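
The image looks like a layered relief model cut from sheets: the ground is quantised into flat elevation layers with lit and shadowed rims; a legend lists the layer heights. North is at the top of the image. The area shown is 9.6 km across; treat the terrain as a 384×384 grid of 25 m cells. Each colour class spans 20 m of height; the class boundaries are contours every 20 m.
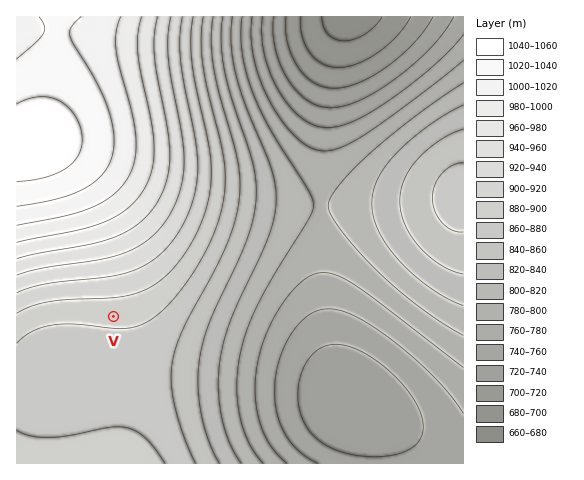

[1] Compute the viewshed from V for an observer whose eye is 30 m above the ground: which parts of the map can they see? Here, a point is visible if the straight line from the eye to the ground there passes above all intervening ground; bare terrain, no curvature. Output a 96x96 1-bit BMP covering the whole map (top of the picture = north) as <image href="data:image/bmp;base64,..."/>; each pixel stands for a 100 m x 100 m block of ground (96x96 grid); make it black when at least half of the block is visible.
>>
<image width="96" height="96" href="data:image/bmp;base64,Qk2+BAAAAAAAAD4AAAAoAAAAYAAAAGAAAAABAAEAAAAAAIAEAAATCwAAEwsAAAIAAAAAAAAA////AAAAAAD////////////////////////////////////////////////////////////////////////////////////////////////////////4A//////////////AAP////////////8AAD////////////wAAB////////////AAAA///////////+AAAA///////////8AAAAf//////////4AAAAf//////////4AAAAf//////////wAAAAP//////////wAAAAP//////////gAAAAP//////////gAAAAP//////////gAAAAP//////////AAAAAP//////////AAAAAf//////////AAAAAf//////////AAAAAf/////////+AAAAAf/////////+AAAAAf/////////+AAAAA//////////+AAAAA//////////+AAAAA//////////8AAAAA//////////8AAAAA//////////8AAAAB//////////8AAAAB//////////8AAAAB//////////8AAAAB//////////8AAAAB//////////8AAAAD//////////8AAAAD//////////4AAAAD//////////4AAAAD//////////4AAAAD//////////4AAAAD//////////4AAAAD//////////wAAAAD//////////wAAAAB//////////wAAAAB//////////gAAAAB//////////gAAAAB//////////AAAAAB//////////AAAAAA/////////+AAAAAA/////////+AAAAAAf////////8AAAAAAf////////4AAAAAAf////////wAAAAAAP////////gAAAAAAP////////AAAAAAAH///9///8AAAAAAAH///8f//wAAAAAAAD///8B//AAAAAAAAB///8AAAAAAAAAAAB///8AAAAAAAAAAAA///8AAAAAAAAAAAAf//8AAAAAAAAAAAAP//8AAAAAAAAAAAAP//8AAAAAAAAAAAAH//8AAAAAAAAAAAAD//8AAAAAAAAAAAAB//8AAAAAAAAAAAAA//8AAAAAAAAAAAAAf/8AAAAAAAAAAAAAP/8AAAAAAAAAAAAAH/8AAAAAAAAAAAAAD/8AAAAAAAAAAAAAB/8AAAAAAAAAAAAAA/8AAAAAAAAAAAAAAf8AAAAAAAAAAAAAAP8AAAAAAAAAAAAAAD8AAAAAAAAAAAAAAB8AAAAAAAAAAAAAAA8AAAAAAAAAAAAAAAcAAAAAAAAAAAAAAAMAAAAAAAAAAAAAAAEAAAAAAAAAAAAAAAAAAAAAAAAAAAAAAAAAAAAAAAAAAAAAAAAAAAAAAAAAAAAAAAAAAAAAAAAAAAAAAAAAAAAAAAAAAAAAAAAAAAAAAAAAAAAAAAAAAAAAAAAAAAAAAAAAAAAAAAAAAAAAAAAAAAAAAAAAAAAAAAAAAAAAAAAAAAAAAAAAAAAAAAAAAAAAAAAAAAAAAAAAAAAAAAA="/>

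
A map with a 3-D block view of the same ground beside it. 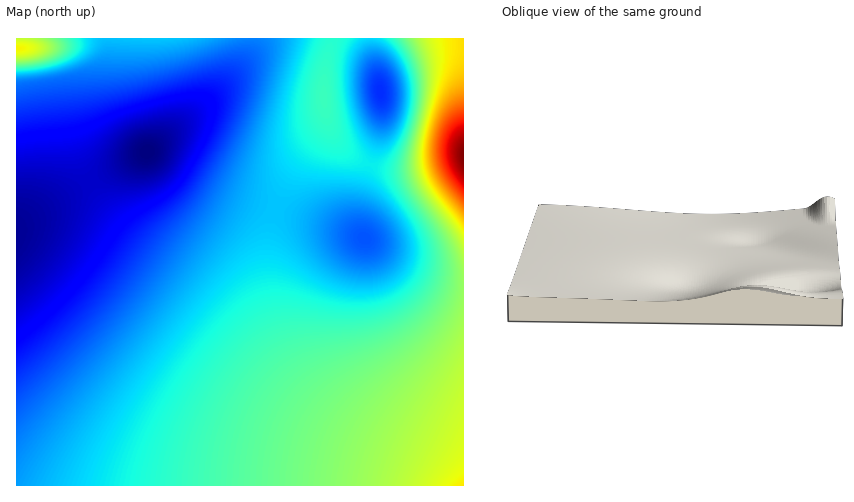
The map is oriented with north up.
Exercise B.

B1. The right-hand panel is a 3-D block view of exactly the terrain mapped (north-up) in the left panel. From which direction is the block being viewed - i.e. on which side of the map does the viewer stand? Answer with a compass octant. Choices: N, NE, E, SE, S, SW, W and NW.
E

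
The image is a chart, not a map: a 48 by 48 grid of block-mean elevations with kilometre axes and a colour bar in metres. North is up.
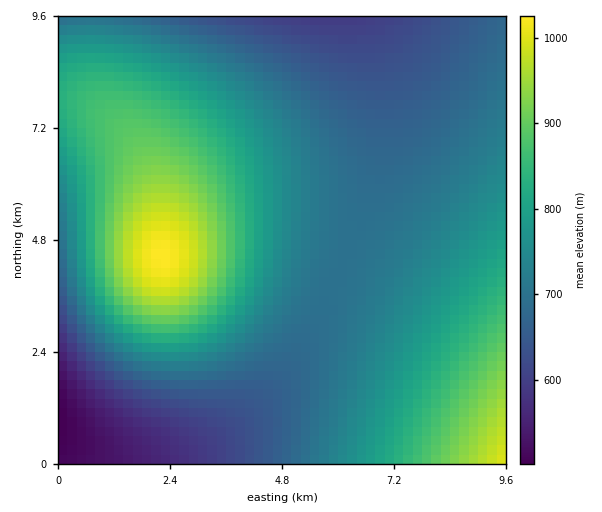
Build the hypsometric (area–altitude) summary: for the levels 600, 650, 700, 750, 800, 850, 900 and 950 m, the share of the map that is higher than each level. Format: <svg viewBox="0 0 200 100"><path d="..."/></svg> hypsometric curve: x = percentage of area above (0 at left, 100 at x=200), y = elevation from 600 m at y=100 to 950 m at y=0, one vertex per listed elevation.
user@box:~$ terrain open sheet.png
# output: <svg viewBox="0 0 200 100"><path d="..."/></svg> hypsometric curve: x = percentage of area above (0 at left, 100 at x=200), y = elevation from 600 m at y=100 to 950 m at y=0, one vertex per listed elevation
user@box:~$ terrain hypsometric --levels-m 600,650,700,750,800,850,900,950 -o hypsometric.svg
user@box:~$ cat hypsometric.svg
<svg viewBox="0 0 200 100"><path d="M188 100l-19-14-43-15-40-14-25-14-21-14-19-15-11-14"/></svg>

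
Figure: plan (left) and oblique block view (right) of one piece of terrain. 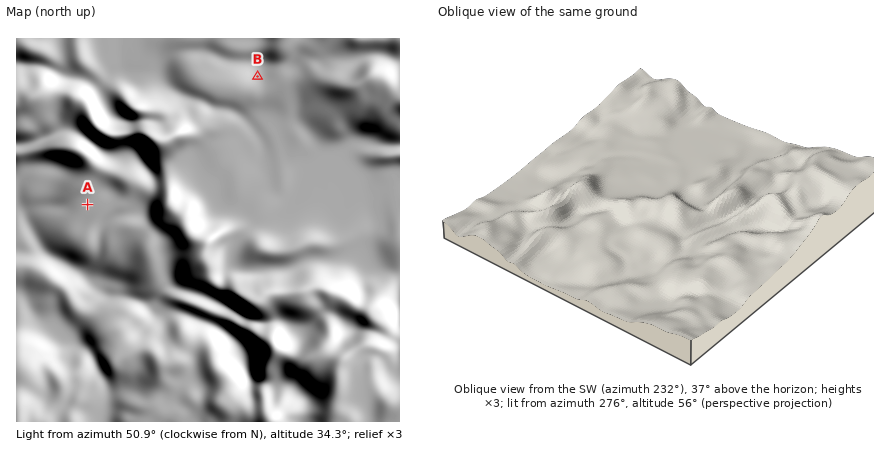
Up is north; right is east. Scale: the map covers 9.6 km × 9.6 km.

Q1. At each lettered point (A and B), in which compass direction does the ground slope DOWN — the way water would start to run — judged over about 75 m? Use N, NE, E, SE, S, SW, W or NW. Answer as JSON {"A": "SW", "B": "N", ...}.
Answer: {"A": "NW", "B": "N"}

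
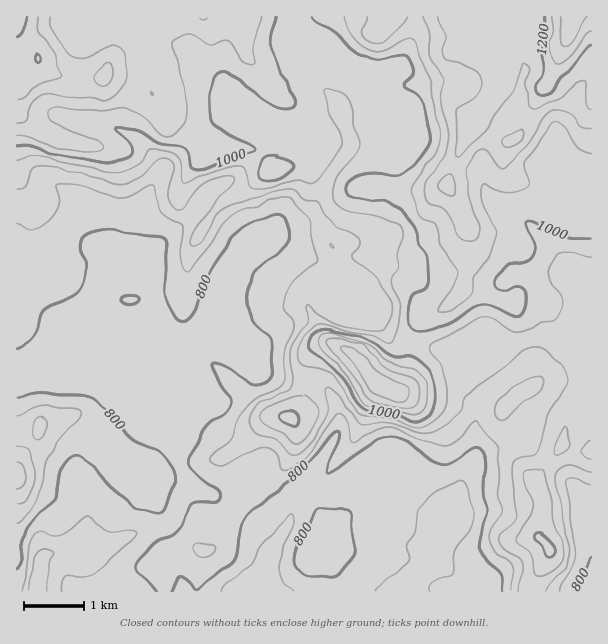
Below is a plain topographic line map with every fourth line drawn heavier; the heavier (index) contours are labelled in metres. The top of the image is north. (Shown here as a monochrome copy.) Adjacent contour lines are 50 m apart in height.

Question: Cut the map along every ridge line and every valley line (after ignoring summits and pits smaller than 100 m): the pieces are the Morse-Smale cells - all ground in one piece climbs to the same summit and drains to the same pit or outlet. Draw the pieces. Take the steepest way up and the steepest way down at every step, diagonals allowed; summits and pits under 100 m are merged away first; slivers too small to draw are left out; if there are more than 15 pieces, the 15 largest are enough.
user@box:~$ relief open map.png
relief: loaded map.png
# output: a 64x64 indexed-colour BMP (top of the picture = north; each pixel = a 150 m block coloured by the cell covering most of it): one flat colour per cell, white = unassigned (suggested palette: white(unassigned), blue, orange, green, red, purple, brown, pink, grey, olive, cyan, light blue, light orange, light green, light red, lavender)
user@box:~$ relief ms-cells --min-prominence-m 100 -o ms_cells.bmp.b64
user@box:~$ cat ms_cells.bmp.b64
<image width="64" height="64" href="data:image/bmp;base64,Qk12CAAAAAAAAHYAAAAoAAAAQAAAAEAAAAABAAQAAAAAAAAIAAATCwAAEwsAABAAAAAAAAAA////ALR3HwAOf/8ALKAsACgn1gC9Z5QAS1aMAMJ34wB/f38AIr28AM++FwDox64AeLv/AIrfmACWmP8A1bDFAEQREREREREREREREREREREREREREREREREREREVVVVVREERERERERERERERERERERERERERERERERERERFVVVVEQREREREREREREREREREREREREREREREREREREVVVVURBERERERERERERERERERERERERERERERERERERFVVVREREREEREREREREREREREREREREREREREREREREVVVVEREREREERERERERERERERERERERERERERERERERVVVUREREREREERERERERERERERERERERERERERERERVVVVRERERERERERBERERERERERERERERERERERERERFVVVVEREREREREREQRERERERERERERERERETMRERERERVVVURERERERERERBERERERERERERERERETMzERERERFVVVREREREREREREERERERERERERERERETMzMRERERFVVVVERERERERERERBERERERERMzMRERETMzMxEREREVVVVUREREREREREREEREREREREzMzERERMzMzMRERERVVVVREREREREREREERERERERERMzMxERMzMzMxERERFVVVVEREREREREREQRERERERERETMzMzMzMzMzMRERERVVVURERERERERERBERERERERERMzMzMzMzMzMxEREREVVVREREREREREREERERERERERETMzMzMzMzMzERERERERFEREREREREREQREREREREREREzMzMzMzMzMREREREREUREREREREREQRERERERERERETMzMzMzMzMxERERERERREREREREREERERERERERERERMzMzMzMzMzERERERERFEREREREREEREREREREREREREzMzMzMzMzMREREREREUREREREREEREREREREREREREzMzMzMzMzMzERERERERREREREREEREREREREREREREzMzMzMzMzMzMxEREREREREUREREERERERERERERETMzMzMzMzMzMzMzMREREREREREURBERERERERERETMzMzMzMzMzMzMzMzMxEREREREREREREREREREREREzMzMzMzMzMzMzMzMzMzERERERERERERERERERERERMzMzMzMzMzMzMzMzMzMxERERERERERERERERERERETMzMzMzMzMzMzMzMxERERERERERERERERERERERERERMzMzMzMzMzMzMzERERERERERERERERERERERERERERMzMzMzMzMzMzMzEREREREREREREREREREREREREREREzMzMzMzMzMzMzERERERERERERERERERERERERERERERMzMzMzMzMzMzERERERERERERERERERERERERERERERETMzMzMzMzMzEREREREREREREREREREREREREREREREREzMzMzMzMzERERERERERERERERERIhERERERERERERESMzMzMzMzEREREREREREREREREREiERERESEREREREREjMzMzMzERERERERERERERERERESIiIRERIhERERERESIzMzMzERERERERERERERERERERIiIiIhEiIhERERERIiMzMxEREREREREREREREREREREiIiIiIiIiIhERERESIjMRERERERERERERERERERERESIiIiIiIiIiIRERERIiIRERERERERERERERERERERERIiIiIiIiIiIiERERIiIiEREREREREREREREREREREREiIiIiIiIiIiIhERIiIiIiERERERERERERERERERERESIiIiIiIiIiIiIRIiIiIiIhERERERERERERERERERERIiIiIiIiIiIiIiIiIiIiIiIREREREREREREREREREREiIiIiIiIiIiIiIiIiIiIiIhERERERERERERERERERESIiIiIiIiIiIiIiIiIiIiIiERERERERERERERERERERIiIiIiIiIiIiIiIiIiIiIiIhEREREREREREREREREREiIiIiIiIiIiIiIiIiIiIiIiIRERERERERERERERERESIiIiIiIiIiIiIiIiIiIiIiIhERERERERERERERERERIiIiIiIiIiIiIiIiIiIiIiIiIREREREREREREREREREiIiIiIiIiIiIiIiIiIiIiIiIhERERERERERERERERESIiIiIiIiIiIiIiIiIiIiIiIiERERERERERERERERERIiIiIiIiIiIiIiIiIiIiIiIiEREREREREREREREREREiIiIiIiIiIiIiIiIiIiIiIiIRERERERERERERERERESIiIiIiIiIiIiIiIiIiIiIiIhERERERERERERERERERIiIiIiIiIiIiIiIiIiIiIiIhEREREREREREREREREREiIiIiIiIiIiIiIiIiIiIiIhERERERERERERERERERESIiIiIiIiIiIiIiIiIiIiIhERERERERERERERERERERIiIiIiIiIiIiIiIiIiIiIhEREREREREREREREREREREiIiIiIiIiIiIiIiIiIiIiERERERERERERERERERERESIiIiIiIiIiIiIiIiIiIiERERERERERERERERERERERIiIiIiIiIiIiIiIiIiIiIREREREREREREREREREREREiIiIiIiIiIiIiIiIiIiIRERERERERERERERERERERESIiIiIiIiIiIiIiIiIiIiERERERERERERERERERERER"/>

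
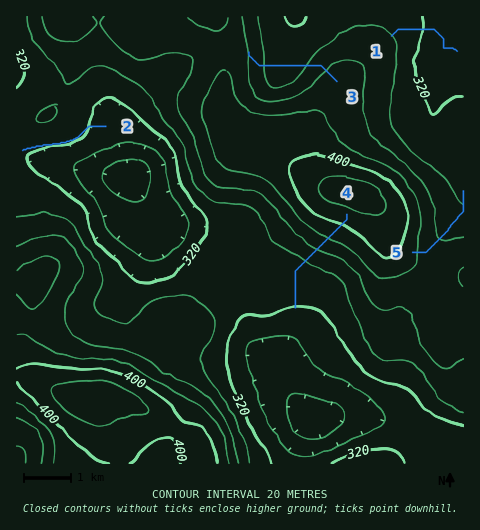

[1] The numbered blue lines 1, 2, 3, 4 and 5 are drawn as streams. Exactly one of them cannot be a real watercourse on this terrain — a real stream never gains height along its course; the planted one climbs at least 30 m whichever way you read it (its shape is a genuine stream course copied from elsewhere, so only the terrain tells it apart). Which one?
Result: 3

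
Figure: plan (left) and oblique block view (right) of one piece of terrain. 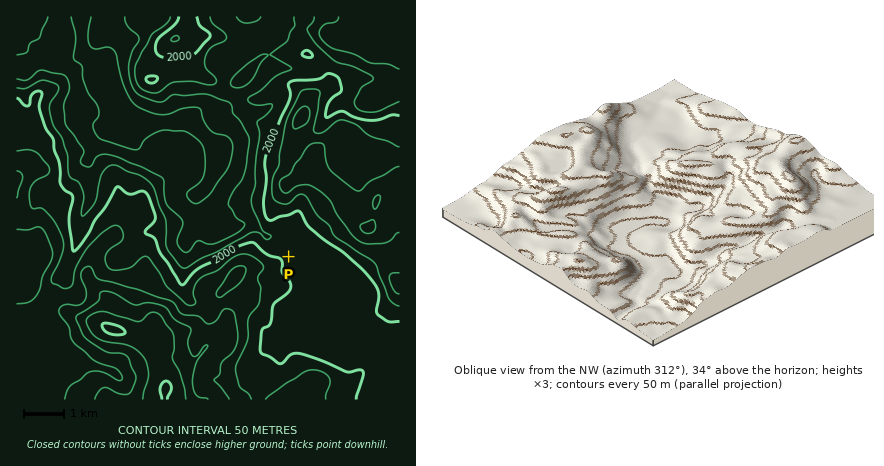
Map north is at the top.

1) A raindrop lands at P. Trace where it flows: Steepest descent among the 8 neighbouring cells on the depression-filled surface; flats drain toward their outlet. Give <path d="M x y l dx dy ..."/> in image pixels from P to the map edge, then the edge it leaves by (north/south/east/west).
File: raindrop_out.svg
<path d="M288 256l8-8-14-12-10 0-4 0-2-2-4 0-8-10-12 0-18 8-8 0-14-14-4-8 0-16 10-10 2-4 0-36-12-12-4-8-6-8-8 0-6 4-12 0-10 4-8 0-12-6 0-4-16-26 0-8-26-26-6-2 0-4-2-8-2-24"/>
exit: north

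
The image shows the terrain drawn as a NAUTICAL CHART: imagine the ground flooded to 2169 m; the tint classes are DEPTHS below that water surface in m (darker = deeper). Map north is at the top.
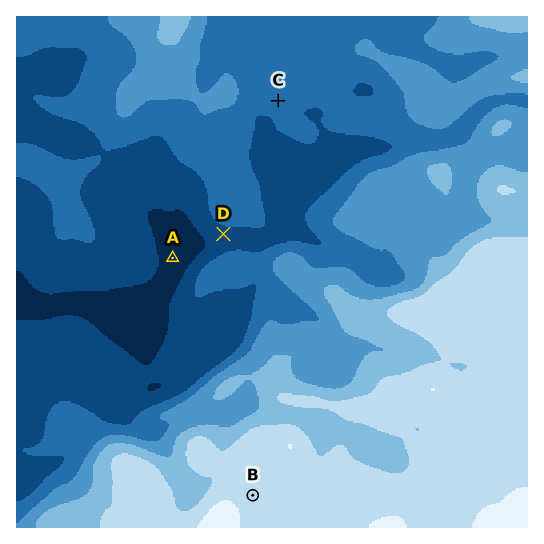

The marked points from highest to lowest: B C D A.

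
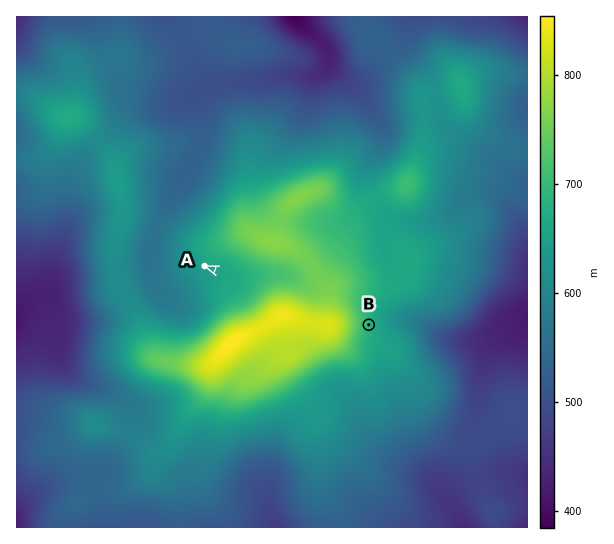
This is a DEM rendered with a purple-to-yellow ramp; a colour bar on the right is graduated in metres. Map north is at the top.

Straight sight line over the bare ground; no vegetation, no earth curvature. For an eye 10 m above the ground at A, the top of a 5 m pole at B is out of sight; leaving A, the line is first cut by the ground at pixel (228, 275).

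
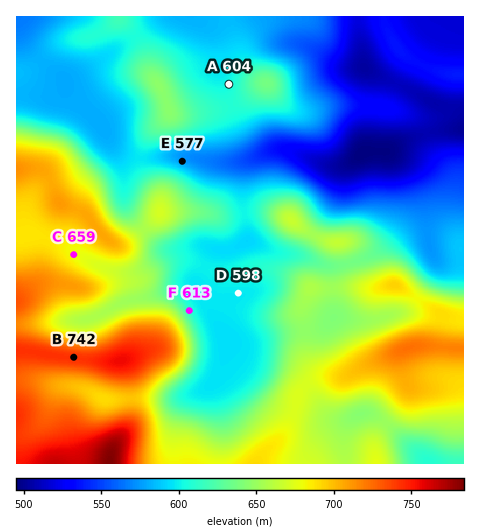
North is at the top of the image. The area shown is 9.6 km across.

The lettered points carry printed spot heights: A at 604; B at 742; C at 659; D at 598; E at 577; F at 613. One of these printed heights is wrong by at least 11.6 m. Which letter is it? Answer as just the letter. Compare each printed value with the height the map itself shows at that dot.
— C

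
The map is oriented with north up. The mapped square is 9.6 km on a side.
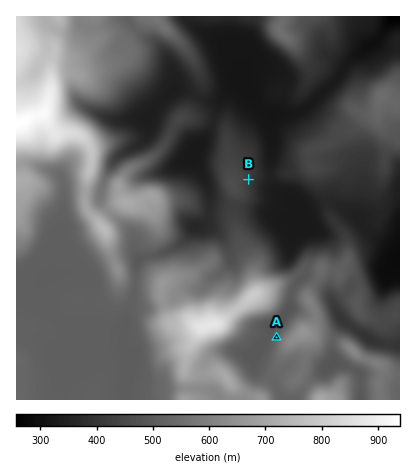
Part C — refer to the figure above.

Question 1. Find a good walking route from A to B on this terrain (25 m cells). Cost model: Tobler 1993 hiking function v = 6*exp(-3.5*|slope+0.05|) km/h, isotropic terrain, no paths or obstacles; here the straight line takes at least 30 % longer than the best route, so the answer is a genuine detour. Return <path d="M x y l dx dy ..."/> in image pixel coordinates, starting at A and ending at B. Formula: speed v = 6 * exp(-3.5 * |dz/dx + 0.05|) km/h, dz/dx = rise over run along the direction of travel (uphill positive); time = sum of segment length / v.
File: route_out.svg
<path d="M276 338l14-26 0-32-2-2-14-8-2 0-2-4 0-6-6-12-10-10-10-18 0-14 4-8 0-18"/>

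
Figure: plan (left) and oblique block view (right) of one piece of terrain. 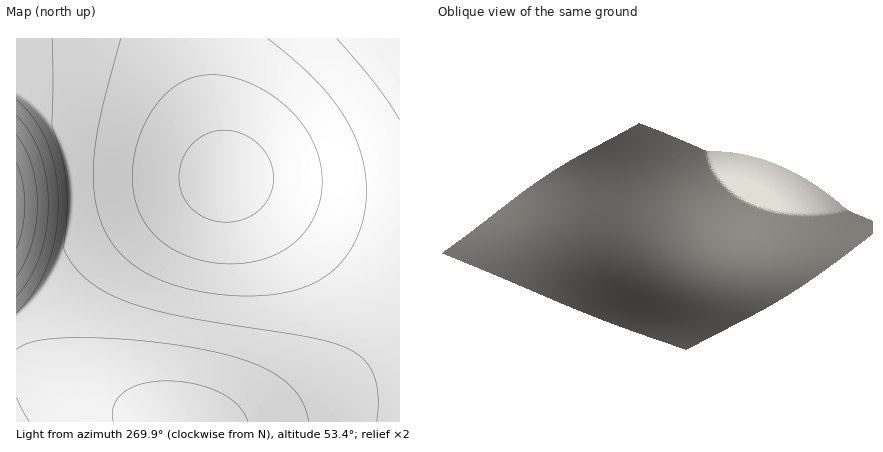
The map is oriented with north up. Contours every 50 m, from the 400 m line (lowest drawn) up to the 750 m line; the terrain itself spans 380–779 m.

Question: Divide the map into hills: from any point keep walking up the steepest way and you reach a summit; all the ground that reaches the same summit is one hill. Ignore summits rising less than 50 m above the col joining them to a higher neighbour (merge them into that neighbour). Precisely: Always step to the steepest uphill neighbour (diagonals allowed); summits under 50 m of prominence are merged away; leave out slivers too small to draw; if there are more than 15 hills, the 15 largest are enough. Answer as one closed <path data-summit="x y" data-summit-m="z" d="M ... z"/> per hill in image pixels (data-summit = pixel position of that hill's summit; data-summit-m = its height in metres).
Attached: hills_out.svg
<path data-summit="182 422" data-summit-m="674" d="M230 178l-10 2-42 21-70 41-42 30-42 42-8 4 0 104 384 0 0-212-26-1-38-6z"/><path data-summit="16 206" data-summit-m="779" d="M194 38l-178 0 0 280 8-4 42-42 36-26 62-38 62-30-24-88z"/><path data-summit="400 38" data-summit-m="590" d="M400 38l-204 0 0 20 6 32 24 88 110 25 38 6 26 1z"/>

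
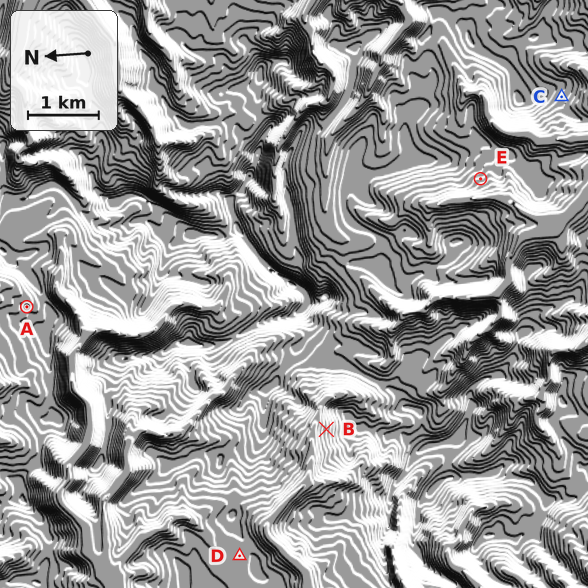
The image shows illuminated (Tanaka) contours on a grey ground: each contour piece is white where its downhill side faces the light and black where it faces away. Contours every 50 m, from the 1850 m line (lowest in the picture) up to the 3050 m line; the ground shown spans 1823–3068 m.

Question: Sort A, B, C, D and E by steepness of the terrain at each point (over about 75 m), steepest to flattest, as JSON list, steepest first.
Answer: ["B", "E", "C", "A", "D"]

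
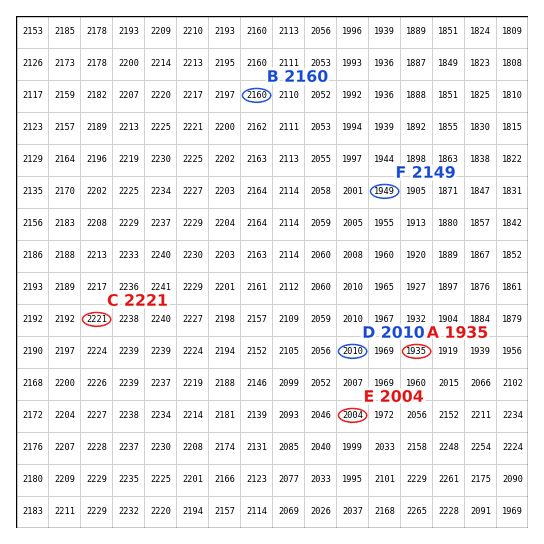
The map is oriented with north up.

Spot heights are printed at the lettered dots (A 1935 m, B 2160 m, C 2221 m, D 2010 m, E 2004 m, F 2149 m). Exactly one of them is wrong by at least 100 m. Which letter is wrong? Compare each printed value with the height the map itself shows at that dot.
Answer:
F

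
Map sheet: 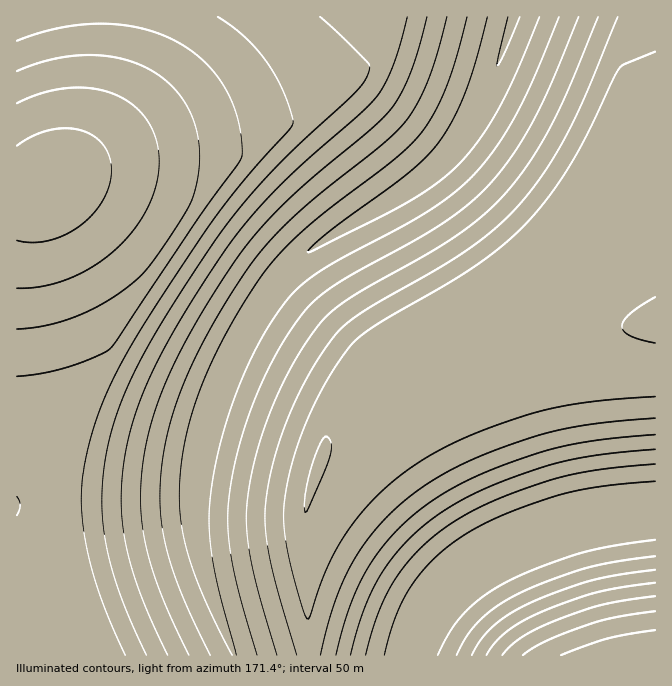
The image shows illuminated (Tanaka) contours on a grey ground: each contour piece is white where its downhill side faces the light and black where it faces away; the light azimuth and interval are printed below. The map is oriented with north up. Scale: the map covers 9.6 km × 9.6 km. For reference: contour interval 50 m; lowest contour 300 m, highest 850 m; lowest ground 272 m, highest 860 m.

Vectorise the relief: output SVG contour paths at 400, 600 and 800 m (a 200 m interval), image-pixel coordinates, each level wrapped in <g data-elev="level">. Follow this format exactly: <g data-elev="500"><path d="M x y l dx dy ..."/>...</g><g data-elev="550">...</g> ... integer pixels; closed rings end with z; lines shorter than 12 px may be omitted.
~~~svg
<g data-elev="400"><path d="M17 71l33-11 34-5 31 2 29 9 12 7 11 9 10 10 8 11 6 12 5 13 4 29-3 25-7 22-31 50-21 24-28 21-30 16-32 10-31 4"/></g><g data-elev="600"><path d="M297 655l-25-88-6-29-1-23 3-28 7-32 11-33 15-32 23-40 12-17 9-8 25-18 68-39 31-20 30-23 24-25 24-32 22-38 18-38 31-75"/><path d="M502 655l9-10 13-9 36-17 42-14 53-9"/><path d="M655 418l-66 7-52 11-37 12-30 12-26 14-24 15-19 14-17 17-16 18-13 20-11 20-9 22-15 55"/><path d="M407 17l-13 46-15 30-17 19-78 70-26 26-21 25-29 42-32 52-21 40-15 35-10 31-6 30-3 32 1 29 5 28 10 32 13 33 18 38"/></g><g data-elev="800"><path d="M438 655l13-25 13-16 18-17 23-14 34-15 41-15 32-7 43-6"/><path d="M655 481l-56 6-40 8-56 20-39 20-30 23-12 14-11 15-15 30-12 38"/><path d="M487 17l-11 45-11 31-12 27-15 23-13 15-15 14-79 58-16 13-7 9 6-2 93-47 29-20 22-18 22-27 19-30 18-36 22-55"/></g>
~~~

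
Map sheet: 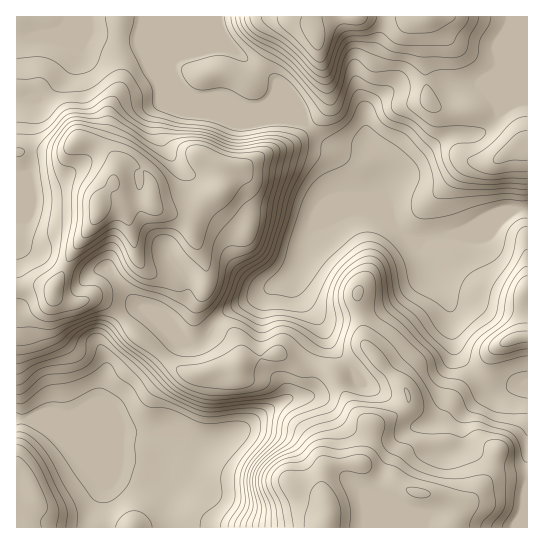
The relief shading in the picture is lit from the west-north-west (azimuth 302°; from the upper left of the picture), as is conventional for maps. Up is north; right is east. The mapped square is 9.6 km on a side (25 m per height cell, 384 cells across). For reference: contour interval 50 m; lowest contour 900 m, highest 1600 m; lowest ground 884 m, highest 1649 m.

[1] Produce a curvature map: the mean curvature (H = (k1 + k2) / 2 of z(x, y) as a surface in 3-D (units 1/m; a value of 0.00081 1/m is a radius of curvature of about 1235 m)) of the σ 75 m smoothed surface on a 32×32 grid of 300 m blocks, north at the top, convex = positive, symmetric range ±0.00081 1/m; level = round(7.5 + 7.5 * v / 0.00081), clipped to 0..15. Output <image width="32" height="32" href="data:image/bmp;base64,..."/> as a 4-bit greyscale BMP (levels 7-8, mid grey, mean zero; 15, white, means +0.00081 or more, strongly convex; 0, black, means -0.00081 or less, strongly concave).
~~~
<image width="32" height="32" href="data:image/bmp;base64,Qk12AgAAAAAAAHYAAAAoAAAAIAAAACAAAAABAAQAAAAAAAACAAATCwAAEwsAABAAAAAAAAAAAAAAABEREQAiIiIAMzMzAERERABVVVUAZmZmAHd3dwCIiIgAmZmZAKqqqgC7u7sAzMzMAN3d3QDu7u4A////AIiWaK2HiGm4iax1d3eKhjV8t1ZodnhQFZmNhXdoiKyzjXRmZ3d3Yn/7m0V53smrk7xVd3h3d3Sf+5pqi4VFipT4Rnd4iIdkOMfMr6ZkRVni1Ud3eId2VBE1qVVzeame9ER3d3dkNDEBrZd7+TNmmFeUZ3dXcjiEIDVTnqfJaVRWxVZVVmfO7+1RJJEG+WtkZbRnZXNc/7vHWpuRbbZHZ1WXarIkznacudqqVvh8Y3tju6Ygj/VDSKjqkY+4uFOP/oemAN5VZk2k60FsipUzVZxb3uqkQ3xDMmNEi3d3VVJnaff9UTiu1ANUVv+0NWeFjor1Jhr7aucRVlXf9jVnh19DjBA/lEumh0VUffhWeHY7ZE/BPyCOZ/1EdUi2V4h2TGdo920TvGbsUmdmZGZVdl9khO6ZzZl1rHNXdmaJh1Q2c3b8lthYuXpzR3d2epZUFHOVm7TIVpq9hTV3d2aJmXljtDmp5Eet63dneIdTfd/btO563lLv++/6Z4d2VY6aypWf+6hczHAGqlVVVUhkI5tiTniEMwADQiRbk1t7uZdZZFYbhRR3dmZ0TqA7vqmndZl1R9lXaFbIQI5ihFtlZ3eKdVanV43chQTfJKVIVmZ3Z3ZnlndlZARH/wJ4eHuWd2Z3Z5Z3d3Fqi/4kWqiaZHeIh3e2d3dW/tuqr4i8u6hn"/>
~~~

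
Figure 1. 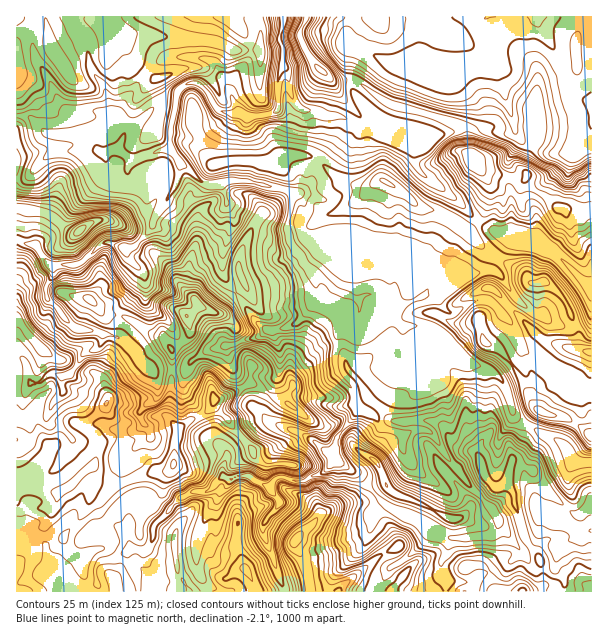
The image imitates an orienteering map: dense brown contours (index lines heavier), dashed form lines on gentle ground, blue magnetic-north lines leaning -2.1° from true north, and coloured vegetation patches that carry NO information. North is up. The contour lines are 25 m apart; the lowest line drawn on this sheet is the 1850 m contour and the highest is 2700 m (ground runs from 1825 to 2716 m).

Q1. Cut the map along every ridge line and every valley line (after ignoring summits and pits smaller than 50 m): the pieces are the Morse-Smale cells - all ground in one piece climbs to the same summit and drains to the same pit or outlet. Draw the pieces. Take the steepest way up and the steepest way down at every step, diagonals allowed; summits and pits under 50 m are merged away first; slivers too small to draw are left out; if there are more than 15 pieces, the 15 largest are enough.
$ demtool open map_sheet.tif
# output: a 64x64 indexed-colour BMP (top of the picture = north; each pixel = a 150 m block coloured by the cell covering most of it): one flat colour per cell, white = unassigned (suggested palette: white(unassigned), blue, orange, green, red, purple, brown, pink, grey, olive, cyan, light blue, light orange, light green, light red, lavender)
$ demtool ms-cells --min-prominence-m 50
<image width="64" height="64" href="data:image/bmp;base64,Qk12CAAAAAAAAHYAAAAoAAAAQAAAAEAAAAABAAQAAAAAAAAIAAATCwAAEwsAABAAAAAAAAAA////ALR3HwAOf/8ALKAsACgn1gC9Z5QAS1aMAMJ34wB/f38AIr28AM++FwDox64AeLv/AIrfmACWmP8A1bDFACIiIiIiIiKIiIiIiIiIiGZmZmZmZmZmZgAAAAAAAAAAIiIiIiIiKIiIiIiIiIiGZmZmZmZmZmZmAAAAAAAAAAAiIiIiIiIoiIiIiIiIiIZmZmZmZmZmZmAAAAAAABAAACIiIiIiIiiIiIiIiIiIhmZmZmZmZmZmYAAAAAABEQAAIiIiIiIiKIiIiIiIiIhmZmZmZmZmZmZmAAAAABERAAAiIiIiIiIiKIiIiIiIiGZmZmZmZmZmZmYAAAABEREQAFVVIiIiIiIoiIiIiIiIZmZmZmZmZmZmaqqqoAEREREQVVVSJVVVIiKIiIiIiIhmZmZmZmZmZmaqqqqqERERERFVVVVVVVVSIoiIiIiIiGZmZmZmZmZmqqqqqqEREREREVVVVVVVVVIiKIiIiIiIhmZmZmZmaqqqqqqqoRERERAAVVVVVVVVIiIiiIiIiIiGZmZmZmaqqqqqqqoRERERAABVVVVVVVUiIiIiIoiIiGZmZmZmaqqqqqqqoRERERAAAFVVVVVVUiIiIiIiKIgiJiJmZmZqqqqqqqoRERERAAAAVVVVVVVVIiIiIiIiIiIiIiJmaqqqqqqqoRERERAAAABVVVVVVVUiIiIiIiIiIiIiIiaqqqqqqqoREREQAAAAAFVVVVVVVVIiIiIiIiIiIiIiKqqqqqqqqhERERAAAAAABVVVVVVVVSIiIiIiIiIiIiEaqqqqqqqhEREREQAAAAAAVVVVVVVVUiIiIiIiIiIiERGqqqqqqhERERERAAAAAAVVVVVVVVUiIiIiIiIiIRERERqqoREREREREREQAAAMAAVVVVVVVSIiIiIiIiIREREREaoRERERERERHMAAzMwAAFVVVVVVIiIiIiIiEREREREREREREREREREczMzMzAAABVVVVVVSIiIiIiIRERERERERERERERERERzMzMzMAAAFVVVVVVUiIiIiIRERERERERERERERERERzMzMzAAAAAVVVVVVVSIiIiIhERERERERERERERERERHMzMzAAAAAAFVVVVVSIiIiIhERERERERERERERERERHMzMwAAAAAAABVVVVZmZkiIiEREREREREREREREREczMzMwAAAAAAAAAVVVZmZmZkiEREREREREREREREREczMzMwAAAAAAAAAAFVZmZmZmZmREREREREREREREREczMzMwAAAAAAAAAAABZmZmZmZmZmZEREREREREREREczMzMzAAAAAAAAAAAAAmZmZmZmZmZkRERERERERERERzMzMzAAAAAAAAAAAAACZmZmZmZmZkRERERERERERERHMzMzAAAAAAAAAAAAAAAmZmZmZmZmREREREREREREREczMzMAAAAAAAAAAAAAAAJmZmZmZmRERERERERERERERzMzMzAAAAAAAAAAAAAAAmZmZmZmRERERERERERERERHMzMzMAAAAAAAAAAAAAAAJmZCZmRERERERERERERERERzMzMAAAAAAAAAAAAAAAAmZAJmZERERERERERERERERG7vMAAAAAAAAAAAAAAAAmZkAmZkREREREREREREREbG7u7sAAAAAAAAAAAAAAAmZAAAJmRERERERERERERERu7u7uwAAAAAAAAAAAAAAAJAAAAmZEREREREREREREbu7u7uwAAAAAAAAAAAAAAAA4AAACZmREREbsREbG7u7u7u7uwAAAAAAAAAAAA4AAA7uAAAJmZERERu7u7u7u7u7u7u/AAAAAAAAAAAO7u7u7u4AAAmZkRERG7u7u7u7u7u7v/8AAAAAAAAA7u7u7u7u7uAAAJmRERERu7u7u7u7u7//8AAAAAAA3d7u7u7u7u7u7gAACRERERG7u7u7u7u///8AAAAAAN3d3u7u7u7u7u7uAAAAd3ERERu7u7u7u///8AAAAAAN3d3e7u7u7u7u7ndwAHd3dxEREbu7//v///AAAAAAAN3d3dAO7u7u7u53d3AHd3d3ERERu///////AAAAAN3d3d3d0A7u7u7u7nd3d3d3d3cRERG///////AAAADd3d3d3d3QAA7u7u7nd3d3d3d3d3dxF3//////8AAADd3d3d3d3dAAAAAARHd3d3d3d3d3d3d3f//////wAAAN3d3dMzMz0AAAAARER3d3d3d3d3d3d3d3////8AAAAA3d3dMzMzMwAEREREREd3d3d3d3d3d3d3f/8AAAAAAADd3dMzMzMzAERERERERHd3d3d3d3d3d3d/8AAAAAAAPd3d0zMzMzNERERERERER3d3d3REREd3AAAAAAAAMzMz3d3TMzMzM0RERERERERERHd3RERER3AAAAAAAzMzMzPd3dMzMzMzREREREREREREd3RERERHAAAAAAAzMzMzPd3dMzMzMzNEREREREREREREREREREcAAAAAMzMzMzM93d0zMzMzM0RERERERERERERERERERwAAAAMzMzMzMz3d3TMzMzMzREREREREREREREREREREAAAAADMzMzMzMz3TMzMzMzNEREREREREREREREREREQAAAAAMzMzMzMzMzMzMzMzM0RERERERERERERERAAERAAAAAAzMzMzMzMzMzMzMzMzREREREREREREAAAAAARAAAAAAzMzMzMzMzMzMzMzMzNEREREREAAAAAAAAAABEAAAAADMzMzMzMzMzMzMzMzM0RAAAREAAAAAAAAAAAERAAAAAMzMzMzMzMzMzMzMzMz"/>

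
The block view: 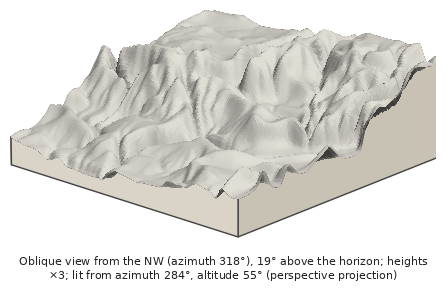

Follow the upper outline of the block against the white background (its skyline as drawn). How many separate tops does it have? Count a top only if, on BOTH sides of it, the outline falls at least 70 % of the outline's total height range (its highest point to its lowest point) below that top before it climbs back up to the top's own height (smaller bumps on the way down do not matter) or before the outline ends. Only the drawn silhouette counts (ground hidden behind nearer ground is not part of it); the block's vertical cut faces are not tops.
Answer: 0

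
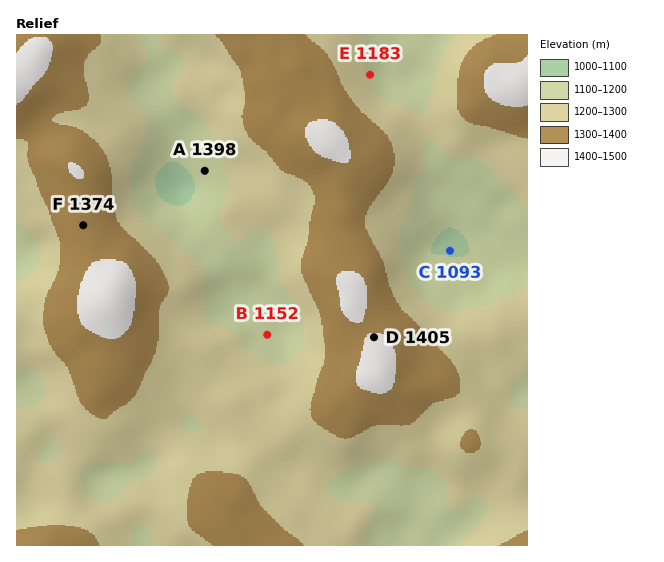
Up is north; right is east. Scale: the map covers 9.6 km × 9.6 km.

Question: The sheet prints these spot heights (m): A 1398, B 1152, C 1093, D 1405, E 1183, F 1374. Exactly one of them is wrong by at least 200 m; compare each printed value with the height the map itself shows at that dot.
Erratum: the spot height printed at A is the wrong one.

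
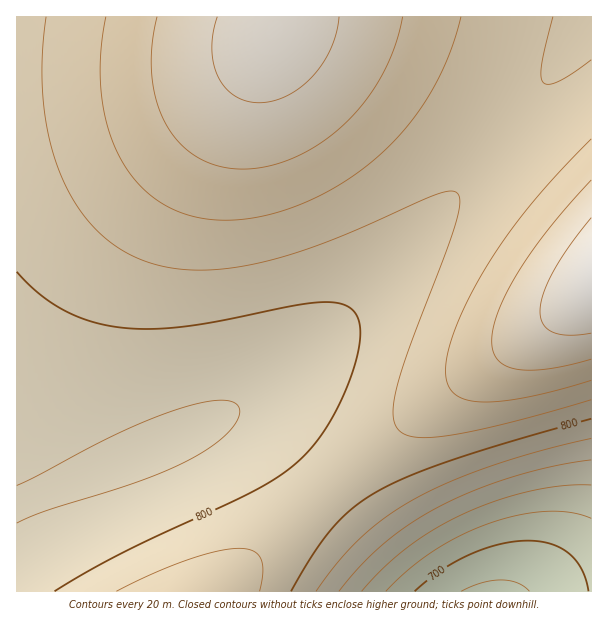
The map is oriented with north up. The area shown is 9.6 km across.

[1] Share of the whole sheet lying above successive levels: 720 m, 96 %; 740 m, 95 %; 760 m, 93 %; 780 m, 88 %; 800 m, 68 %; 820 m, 47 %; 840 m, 25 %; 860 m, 13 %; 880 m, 4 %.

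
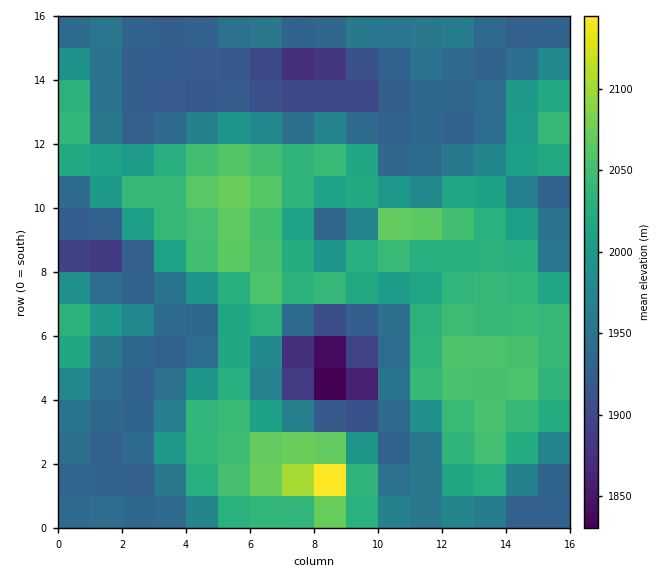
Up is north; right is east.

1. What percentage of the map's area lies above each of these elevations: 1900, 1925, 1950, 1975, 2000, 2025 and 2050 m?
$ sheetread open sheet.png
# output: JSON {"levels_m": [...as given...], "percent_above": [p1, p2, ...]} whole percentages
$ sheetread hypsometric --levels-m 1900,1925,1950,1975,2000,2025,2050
{"levels_m": [1900, 1925, 1950, 1975, 2000, 2025, 2050], "percent_above": [96, 88, 60, 51, 44, 35, 10]}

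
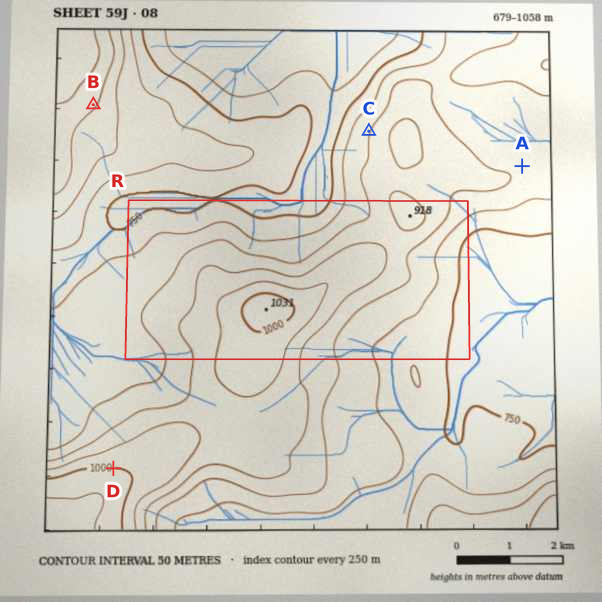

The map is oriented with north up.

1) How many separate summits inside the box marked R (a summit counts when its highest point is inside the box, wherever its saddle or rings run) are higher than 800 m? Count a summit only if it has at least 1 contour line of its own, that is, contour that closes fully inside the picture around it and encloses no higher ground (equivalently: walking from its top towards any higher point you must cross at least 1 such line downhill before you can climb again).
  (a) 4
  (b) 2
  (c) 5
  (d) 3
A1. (b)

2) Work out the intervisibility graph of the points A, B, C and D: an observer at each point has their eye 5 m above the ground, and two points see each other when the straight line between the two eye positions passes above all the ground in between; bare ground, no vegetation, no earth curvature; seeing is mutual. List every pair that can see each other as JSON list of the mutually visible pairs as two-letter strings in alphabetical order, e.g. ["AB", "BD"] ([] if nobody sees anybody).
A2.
["BC", "BD"]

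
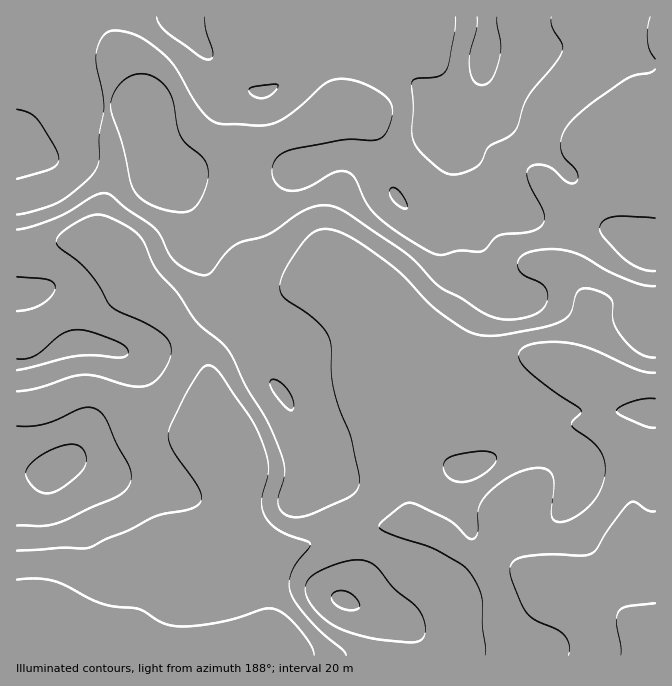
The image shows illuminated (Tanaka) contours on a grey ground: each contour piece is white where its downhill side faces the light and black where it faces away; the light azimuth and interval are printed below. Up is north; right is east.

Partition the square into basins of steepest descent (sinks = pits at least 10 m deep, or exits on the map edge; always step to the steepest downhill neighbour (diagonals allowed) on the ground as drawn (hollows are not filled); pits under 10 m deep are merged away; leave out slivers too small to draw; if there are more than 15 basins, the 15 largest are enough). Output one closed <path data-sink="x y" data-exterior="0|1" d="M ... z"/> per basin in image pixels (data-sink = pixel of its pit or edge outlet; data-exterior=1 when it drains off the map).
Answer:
<path data-sink="655 655" data-exterior="1" d="M655 16l-638 0-1 456 21 2 13-1 15-10 11-11 10-20 8-25 12-42 1-17 18 5 13 0 27-10 34-25 14-15 2-12 4 12 30 39 15 28 19 23 11 20 19 64 0 10-4 6 29 64 5 18 0 23 2 3 30 13 30 10 13 13 6 19 231 0z"/><path data-sink="132 655" data-exterior="1" d="M215 291l-2 12-14 15-34 25-27 10-13 0-18-5-1 17-12 42-8 25-10 20-11 11-15 10-34 0 0 182 406 1 1-8-5-11-13-13-30-10-32-16-2-31-18-47-14-27 4-6 0-10-19-64-11-20-19-23-15-28-30-39z"/>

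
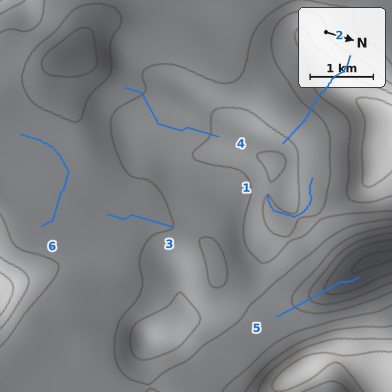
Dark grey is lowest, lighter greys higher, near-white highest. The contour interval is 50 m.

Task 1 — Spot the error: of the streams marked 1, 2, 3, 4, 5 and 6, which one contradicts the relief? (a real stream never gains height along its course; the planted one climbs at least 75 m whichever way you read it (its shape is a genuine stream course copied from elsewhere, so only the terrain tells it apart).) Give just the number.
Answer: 2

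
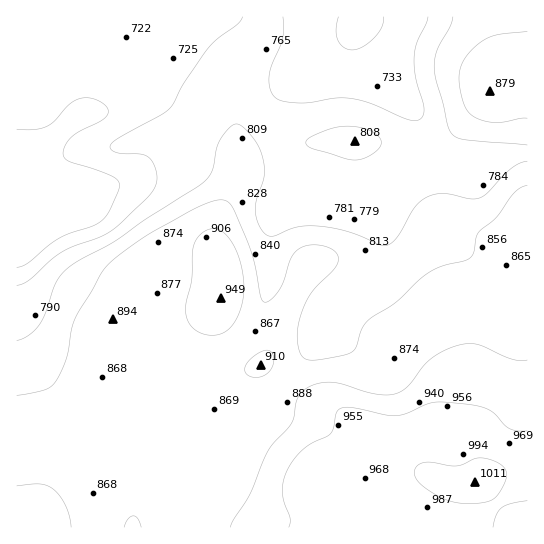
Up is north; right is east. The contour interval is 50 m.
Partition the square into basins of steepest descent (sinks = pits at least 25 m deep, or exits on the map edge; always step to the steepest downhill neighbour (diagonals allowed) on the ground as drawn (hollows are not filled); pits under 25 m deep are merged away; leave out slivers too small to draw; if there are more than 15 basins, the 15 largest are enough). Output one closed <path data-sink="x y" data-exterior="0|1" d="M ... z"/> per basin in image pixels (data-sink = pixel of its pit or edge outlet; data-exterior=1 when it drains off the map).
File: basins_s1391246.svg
<path data-sink="17 199" data-exterior="1" d="M265 16l-249 1 0 510 511 1 1-466-14 1-19 9-7 10 3 12-23 23-20 26-13 9-18 1-40-10-43-4-39 6-26 11-24 5-7 4-2-46-7-37 8-19 24-28 4-12z"/><path data-sink="407 17" data-exterior="1" d="M527 16l-261 0-5 19-24 28-8 19 7 37 1 46 36-10 22-10 39-6 43 4 40 10 14 0 10-4 7-6 20-26 23-23-3-5 3-12 15-12 22-4z"/>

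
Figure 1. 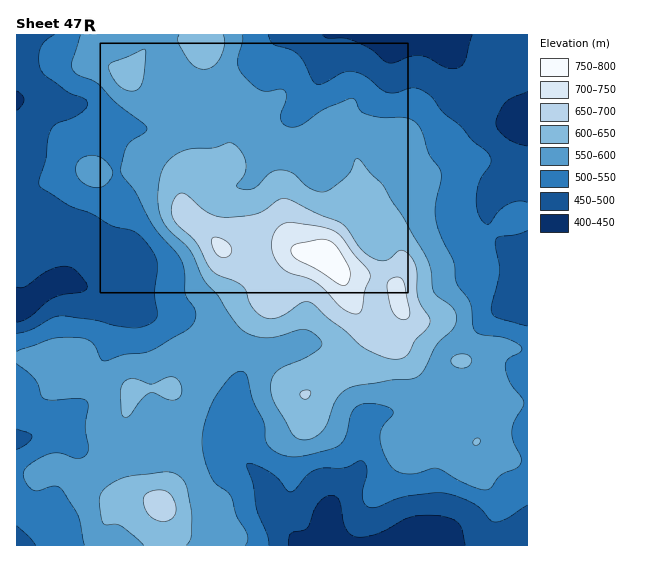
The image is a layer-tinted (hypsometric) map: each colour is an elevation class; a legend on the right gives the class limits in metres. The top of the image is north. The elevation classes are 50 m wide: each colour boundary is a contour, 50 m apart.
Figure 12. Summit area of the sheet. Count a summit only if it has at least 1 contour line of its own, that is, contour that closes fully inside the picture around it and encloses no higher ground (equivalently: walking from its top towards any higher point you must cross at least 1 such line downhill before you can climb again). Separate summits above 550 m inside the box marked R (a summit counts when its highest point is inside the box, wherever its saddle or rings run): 3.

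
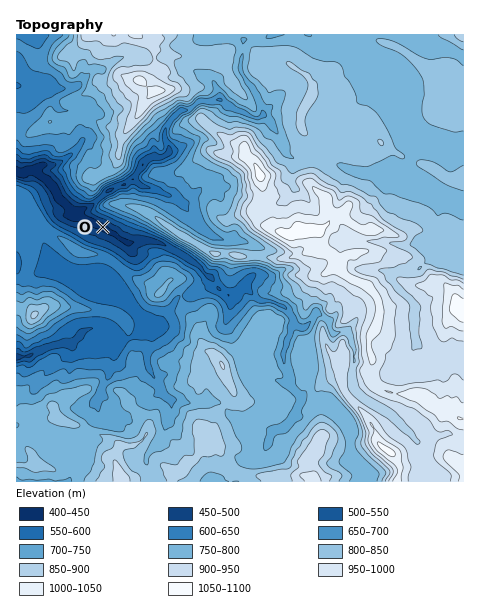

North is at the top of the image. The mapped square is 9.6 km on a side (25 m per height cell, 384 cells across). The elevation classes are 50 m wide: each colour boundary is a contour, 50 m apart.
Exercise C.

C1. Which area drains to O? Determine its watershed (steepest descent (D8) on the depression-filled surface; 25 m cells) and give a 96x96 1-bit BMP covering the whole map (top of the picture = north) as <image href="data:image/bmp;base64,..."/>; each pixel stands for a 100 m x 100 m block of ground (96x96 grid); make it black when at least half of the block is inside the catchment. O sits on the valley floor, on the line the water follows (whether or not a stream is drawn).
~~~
<image width="96" height="96" href="data:image/bmp;base64,Qk2+BAAAAAAAAD4AAAAoAAAAYAAAAGAAAAABAAEAAAAAAIAEAAATCwAAEwsAAAIAAAAAAAAA////AAAAAAAAAAAAAAAAAAAAP/8AAAAAAAA//gAAP/8AAAAAAAH//gAAP/8AAAAAAAP//gAAP/4AAAAAAAf//gAAP/wAAAAAAA///gAAf/wAAAAAAA///wAA//wAAAAAAB///wAB//wAAAAAAB///4////wAAAAAAD///5////4AAAAAAD////////4AAAAAAD////////4AAAAAAB////////4AAAAAAB////////4AAAAAAB////////gAAAAAAA///////+AAAAAAAAf//////4AAAAAAAAP//////wAAAAAAAAH//////gAAAAAAAAP////+AAAAAAAAAAP////4AAAAAAAAAAP////4AAAAAAAAAAf////wAAAAAAAAAAf////wAAAAAAAAAA/////wAAAAAAAAAA/////wAAAAAAAAAB/////wAAAAAAAAAD/////wAAAAAAAAAH/////wAAAAAAAAAP/////wAAAAAAAAAf/////wAAAAAAAAAf/////wAAAAAAAAAf/////wAAAAAAAAAf/////4AAAAAAAAA//////4AAAAAAAAB//////8AAAAAAAAD//////8AAAAAAAAD//////8AAAAAAAAH//////8AAAAAAAAH//////4AAAAAAAAH//////4AAAAAAADH//////wAAAAAAAPP//////AAAAAAAA///////8AAAAAAAD///////wAAAAAAAH///////gAAAAAAAP///////gAAAAAAA////////AAAAAAAD////4QD/AAAAAAAP///4AAAcAAAAAAAP///wAAAAAAAAAAAP///AAAAAAAAAAAAH//8AAAAAAAAAAAAD//4AAAAAAAAAAAAD//gAAAAAAAAAAAAB//AAAAAAAAAAAAAA/8AAAAAAAAAAAAAAf4AAAAAAAAAAAAAAfgAAAAAAAAAAAAAAIAAAAAAAAAAAAAAAAAAAAAAAAAAAAAAAAAAAAAAAAAAAAAAAAAAAAAAAAAAAAAAAAAAAAAAAAAAAAAAAAAAAAAAAAAAAAAAAAAAAAAAAAAAAAAAAAAAAAAAAAAAAAAAAAAAAAAAAAAAAAAAAAAAAAAAAAAAAAAAAAAAAAAAAAAAAAAAAAAAAAAAAAAAAAAAAAAAAAAAAAAAAAAAAAAAAAAAAAAAAAAAAAAAAAAAAAAAAAAAAAAAAAAAAAAAAAAAAAAAAAAAAAAAAAAAAAAAAAAAAAAAAAAAAAAAAAAAAAAAAAAAAAAAAAAAAAAAAAAAAAAAAAAAAAAAAAAAAAAAAAAAAAAAAAAAAAAAAAAAAAAAAAAAAAAAAAAAAAAAAAAAAAAAAAAAAAAAAAAAAAAAAAAAAAAAAAAAAAAAAAAAAAAAAAAAAAAAAAAAAAAAAAAAAAAAAAAAAAAAAAAAAAAAAAAAAAAAAAAAAAAAAAAAAAAAAAAAAAAAAAAAAAAAAAAAAAAAAAAAAAAAAAAAAAAAAAAAAAAAAAAAAAAAAAAAAAAAAAAAAAAAAAAAAAAAAAAAAAAAAAAAAAAAAA="/>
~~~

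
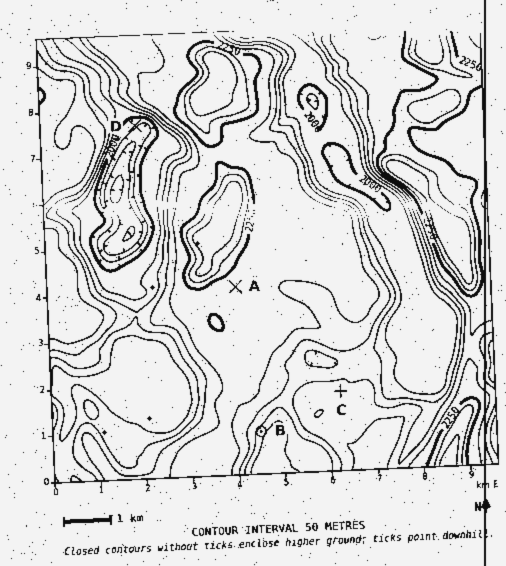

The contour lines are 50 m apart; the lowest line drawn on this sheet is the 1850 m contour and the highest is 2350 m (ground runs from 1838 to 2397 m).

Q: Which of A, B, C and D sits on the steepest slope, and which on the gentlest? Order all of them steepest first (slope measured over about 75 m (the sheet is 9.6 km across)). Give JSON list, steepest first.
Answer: ["B", "D", "C", "A"]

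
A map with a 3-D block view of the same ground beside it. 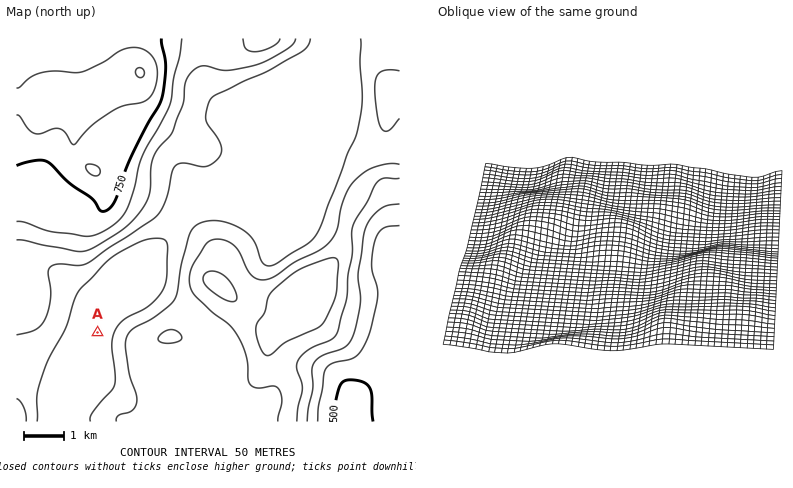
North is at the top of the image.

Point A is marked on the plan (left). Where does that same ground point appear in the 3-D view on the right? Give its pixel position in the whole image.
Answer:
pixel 715 216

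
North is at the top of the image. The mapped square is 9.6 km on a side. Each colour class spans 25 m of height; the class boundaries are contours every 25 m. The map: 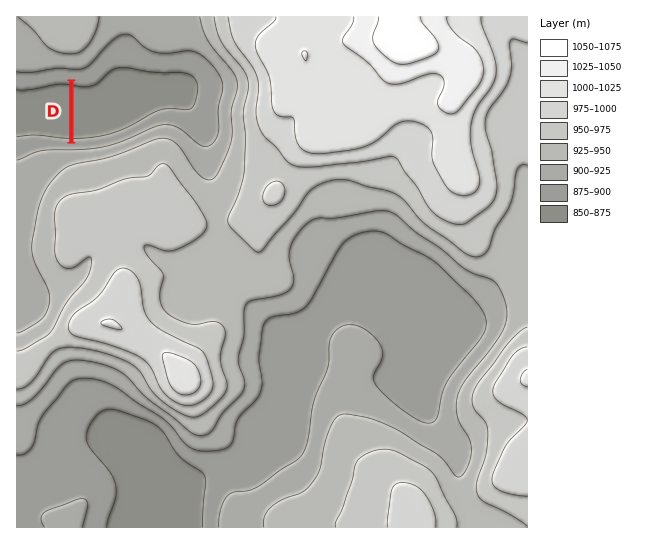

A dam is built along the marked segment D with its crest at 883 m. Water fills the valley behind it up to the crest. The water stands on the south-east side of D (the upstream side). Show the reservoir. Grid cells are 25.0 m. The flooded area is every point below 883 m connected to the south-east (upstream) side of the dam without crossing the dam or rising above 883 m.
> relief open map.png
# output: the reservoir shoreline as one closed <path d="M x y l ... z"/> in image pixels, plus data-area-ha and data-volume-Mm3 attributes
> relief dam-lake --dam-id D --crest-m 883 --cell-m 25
<path d="M122 59l-8 1-5 3-12 13-7 4-4 1-13 0 1 62 21-2 2-1 6 0 11-3 24-10 16-10 8-2 12 0 9 2 12 7 8-1 2-9 0-15 2-1 1-12-4-11-7-7-7-3-36 2-32-8z" data-area-ha="280" data-volume-Mm3="42.48"/>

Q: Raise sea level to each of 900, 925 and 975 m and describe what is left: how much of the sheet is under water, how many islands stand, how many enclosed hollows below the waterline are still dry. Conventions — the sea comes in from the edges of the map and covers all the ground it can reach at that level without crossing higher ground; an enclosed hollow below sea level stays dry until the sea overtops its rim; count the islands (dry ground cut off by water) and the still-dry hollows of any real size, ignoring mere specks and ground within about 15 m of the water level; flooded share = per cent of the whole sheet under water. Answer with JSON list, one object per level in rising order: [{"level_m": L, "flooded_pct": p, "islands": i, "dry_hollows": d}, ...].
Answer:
[{"level_m": 900, "flooded_pct": 27, "islands": 0, "dry_hollows": 0}, {"level_m": 925, "flooded_pct": 43, "islands": 0, "dry_hollows": 0}, {"level_m": 975, "flooded_pct": 79, "islands": 1, "dry_hollows": 0}]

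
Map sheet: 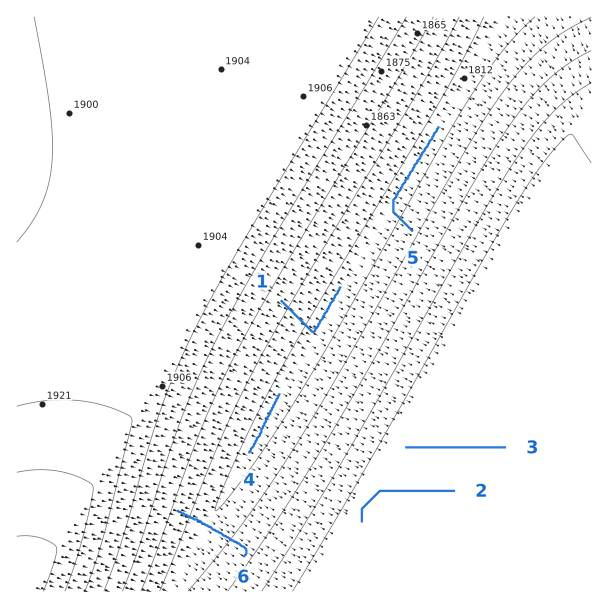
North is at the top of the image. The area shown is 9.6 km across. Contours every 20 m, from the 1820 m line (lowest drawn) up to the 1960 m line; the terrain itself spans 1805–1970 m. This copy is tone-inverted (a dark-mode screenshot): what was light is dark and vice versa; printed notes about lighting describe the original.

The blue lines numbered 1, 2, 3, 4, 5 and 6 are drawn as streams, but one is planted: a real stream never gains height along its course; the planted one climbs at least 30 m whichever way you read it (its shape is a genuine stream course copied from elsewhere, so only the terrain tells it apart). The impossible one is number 6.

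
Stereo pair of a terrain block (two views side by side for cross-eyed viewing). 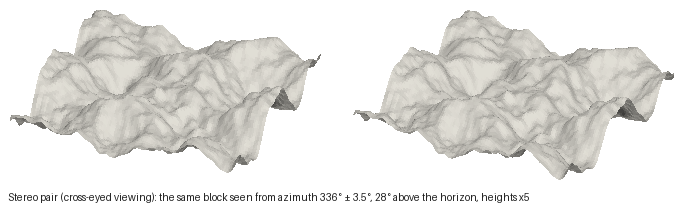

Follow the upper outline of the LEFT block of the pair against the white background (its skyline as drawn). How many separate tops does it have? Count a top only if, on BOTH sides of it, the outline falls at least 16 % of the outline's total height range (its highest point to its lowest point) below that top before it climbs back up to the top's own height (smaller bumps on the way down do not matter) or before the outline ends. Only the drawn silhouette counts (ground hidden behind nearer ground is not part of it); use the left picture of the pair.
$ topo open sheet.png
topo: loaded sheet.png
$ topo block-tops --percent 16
1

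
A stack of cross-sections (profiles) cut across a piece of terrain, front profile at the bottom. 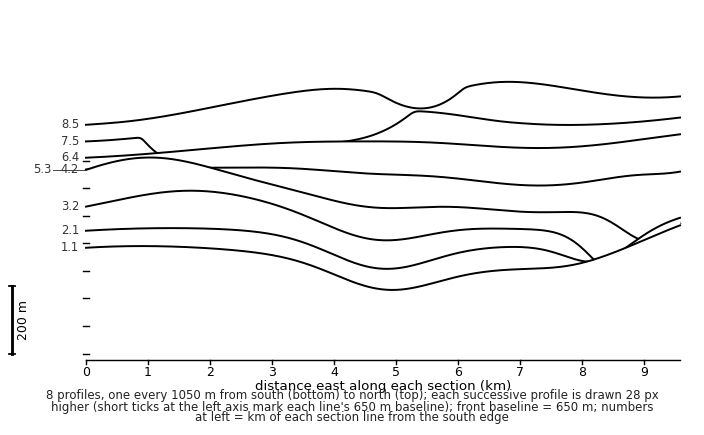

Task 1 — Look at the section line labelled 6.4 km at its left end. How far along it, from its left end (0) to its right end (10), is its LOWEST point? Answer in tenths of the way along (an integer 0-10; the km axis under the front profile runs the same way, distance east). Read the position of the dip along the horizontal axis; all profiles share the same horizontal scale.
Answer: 0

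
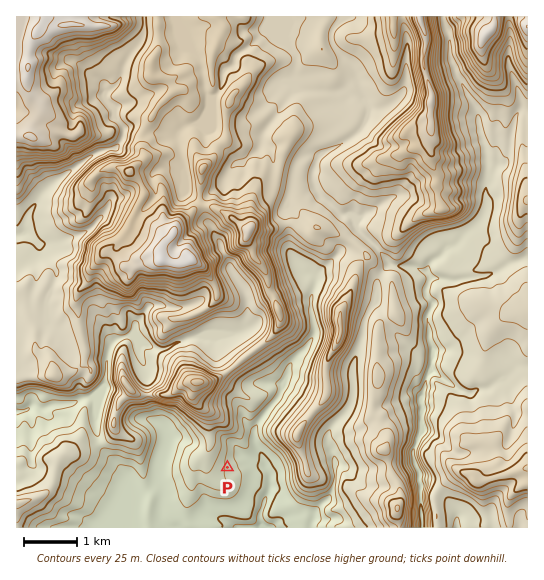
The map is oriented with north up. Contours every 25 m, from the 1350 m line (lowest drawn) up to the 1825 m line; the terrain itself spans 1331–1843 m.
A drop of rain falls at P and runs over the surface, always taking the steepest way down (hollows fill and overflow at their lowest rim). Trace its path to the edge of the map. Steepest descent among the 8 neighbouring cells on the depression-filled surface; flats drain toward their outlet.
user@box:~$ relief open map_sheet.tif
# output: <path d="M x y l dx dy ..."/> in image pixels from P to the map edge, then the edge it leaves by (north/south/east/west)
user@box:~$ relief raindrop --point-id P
<path d="M227 467l11 0 4-2 21 0 4 4 3 5 0 15-7 13 0 5-4 8 0 3 2 1 0 8"/>
exit: south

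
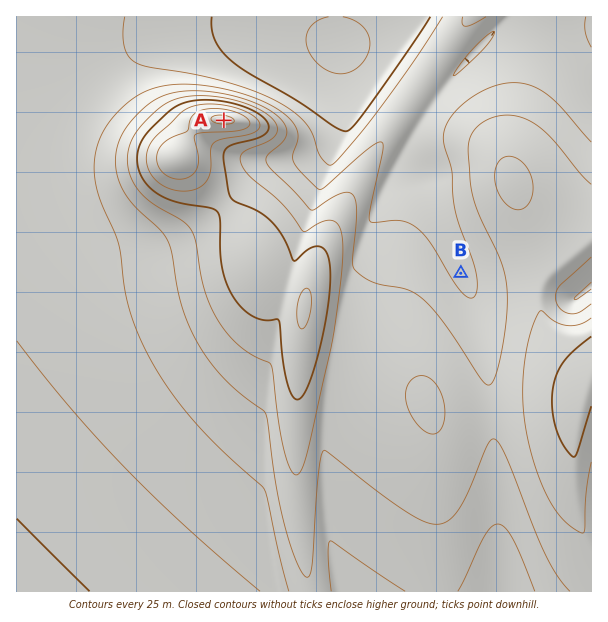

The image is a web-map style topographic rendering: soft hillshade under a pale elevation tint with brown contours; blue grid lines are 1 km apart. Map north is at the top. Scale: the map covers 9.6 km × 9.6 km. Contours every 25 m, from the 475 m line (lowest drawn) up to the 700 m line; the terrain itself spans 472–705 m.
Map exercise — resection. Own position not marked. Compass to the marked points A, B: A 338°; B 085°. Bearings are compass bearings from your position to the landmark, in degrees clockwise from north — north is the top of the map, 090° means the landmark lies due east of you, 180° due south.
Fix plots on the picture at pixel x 292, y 288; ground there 640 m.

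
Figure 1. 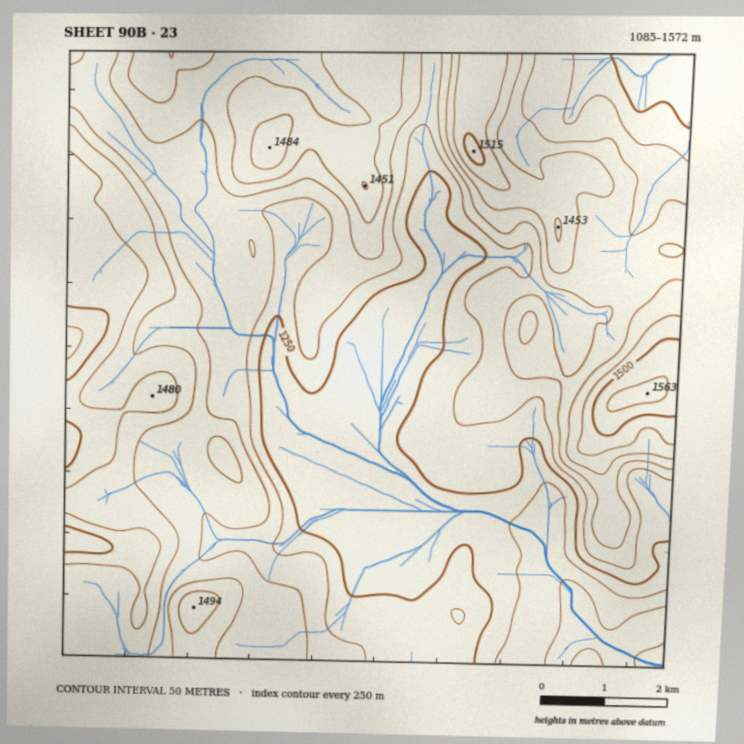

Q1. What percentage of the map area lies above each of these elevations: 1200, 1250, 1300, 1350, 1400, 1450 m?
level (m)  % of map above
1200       95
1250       79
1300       65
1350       46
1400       27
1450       10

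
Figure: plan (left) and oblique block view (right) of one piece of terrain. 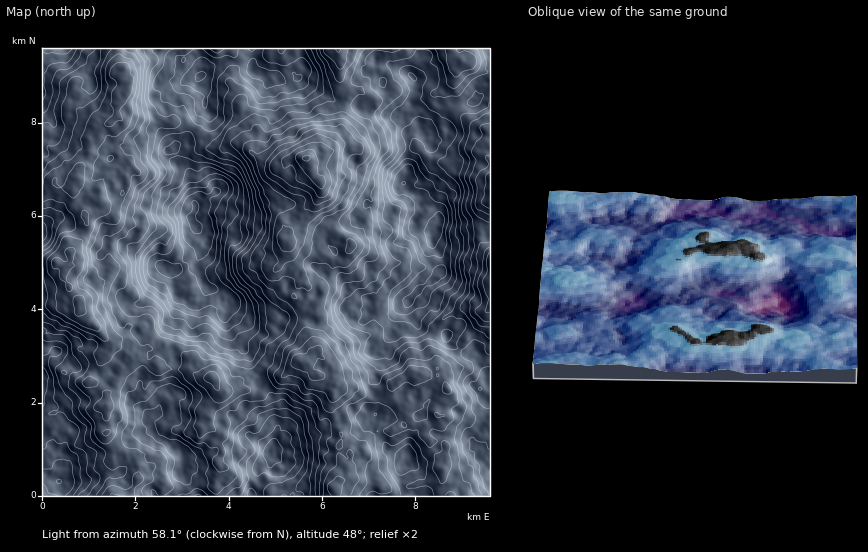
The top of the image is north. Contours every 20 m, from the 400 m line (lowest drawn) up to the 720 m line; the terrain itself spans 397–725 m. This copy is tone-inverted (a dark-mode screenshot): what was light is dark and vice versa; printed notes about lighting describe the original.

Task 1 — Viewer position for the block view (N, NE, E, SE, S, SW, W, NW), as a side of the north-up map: E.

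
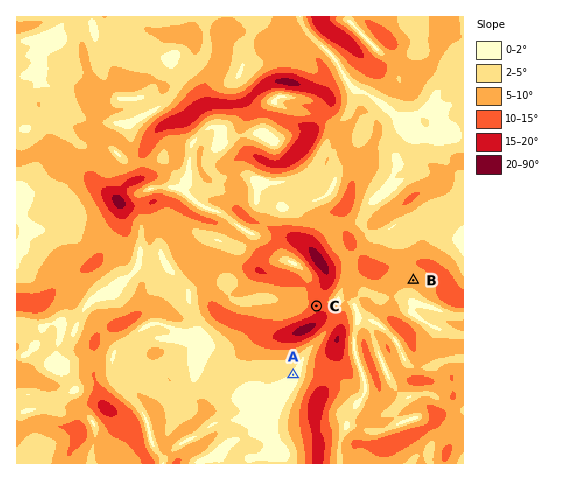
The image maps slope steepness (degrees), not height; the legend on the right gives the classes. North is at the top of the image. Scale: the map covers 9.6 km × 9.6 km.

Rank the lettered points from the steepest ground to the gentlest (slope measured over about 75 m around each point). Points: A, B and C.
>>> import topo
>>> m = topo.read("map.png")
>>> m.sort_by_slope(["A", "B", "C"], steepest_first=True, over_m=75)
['C', 'B', 'A']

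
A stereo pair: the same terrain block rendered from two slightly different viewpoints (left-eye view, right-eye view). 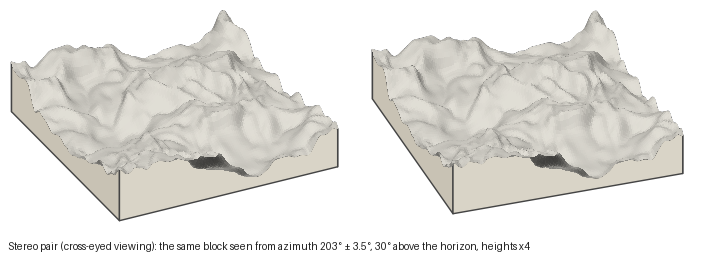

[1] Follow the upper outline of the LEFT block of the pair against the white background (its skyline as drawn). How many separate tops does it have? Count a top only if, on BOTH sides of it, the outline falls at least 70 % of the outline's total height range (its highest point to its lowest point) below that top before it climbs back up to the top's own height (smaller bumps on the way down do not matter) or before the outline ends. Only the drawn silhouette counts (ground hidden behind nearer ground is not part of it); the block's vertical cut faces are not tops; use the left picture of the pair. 0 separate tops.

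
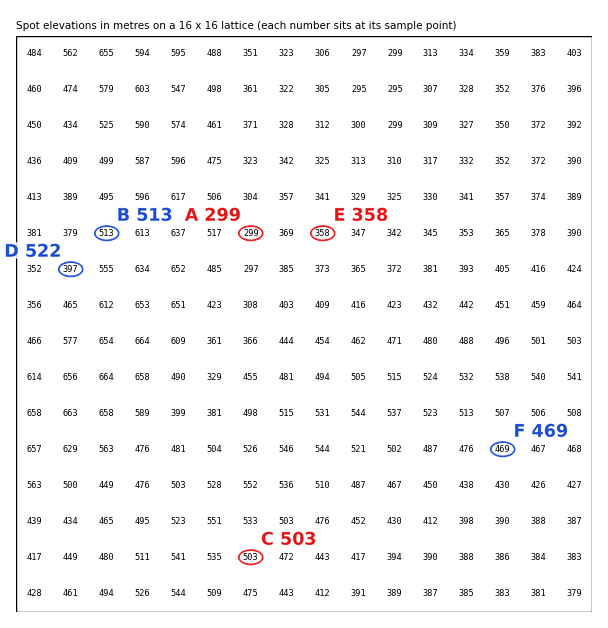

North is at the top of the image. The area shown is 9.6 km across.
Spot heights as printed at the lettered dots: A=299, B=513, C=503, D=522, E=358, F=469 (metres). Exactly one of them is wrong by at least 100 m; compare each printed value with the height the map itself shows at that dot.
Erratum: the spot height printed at D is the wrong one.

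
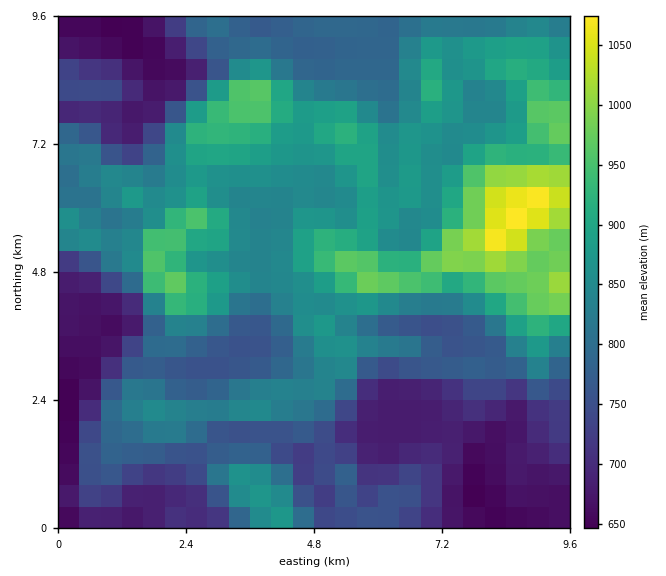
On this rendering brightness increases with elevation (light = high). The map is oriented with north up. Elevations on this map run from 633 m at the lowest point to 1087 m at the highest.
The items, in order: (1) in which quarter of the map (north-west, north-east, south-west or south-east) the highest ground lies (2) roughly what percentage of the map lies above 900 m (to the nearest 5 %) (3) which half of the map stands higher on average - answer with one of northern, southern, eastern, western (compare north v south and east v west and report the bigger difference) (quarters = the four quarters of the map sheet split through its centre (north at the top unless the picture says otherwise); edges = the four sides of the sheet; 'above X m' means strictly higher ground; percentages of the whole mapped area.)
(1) Look to the north-east quarter for the highest ground.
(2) About 15 % of the map lies above 900 m.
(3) Taken as a whole, the northern half is higher than the southern.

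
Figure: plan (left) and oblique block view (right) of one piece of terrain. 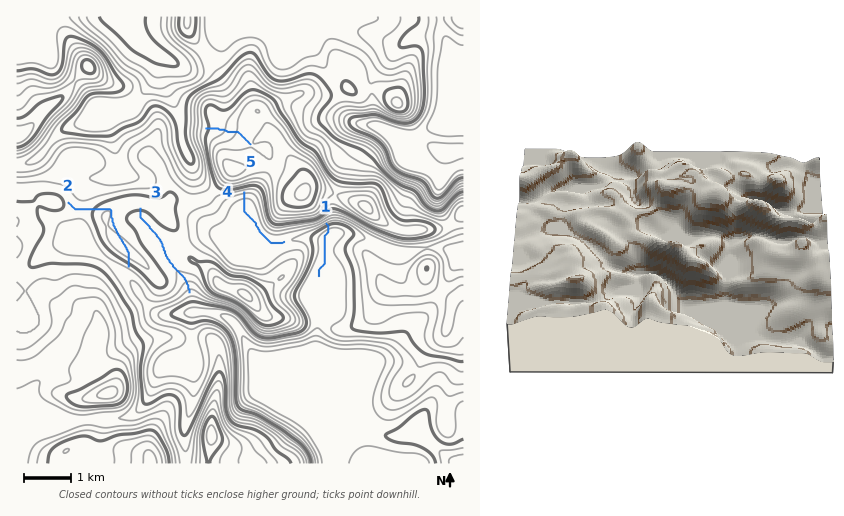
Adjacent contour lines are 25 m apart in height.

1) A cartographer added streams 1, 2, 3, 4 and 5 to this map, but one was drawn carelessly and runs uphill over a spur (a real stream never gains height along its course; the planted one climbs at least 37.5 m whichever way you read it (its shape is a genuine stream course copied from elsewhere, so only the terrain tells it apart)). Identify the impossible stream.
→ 2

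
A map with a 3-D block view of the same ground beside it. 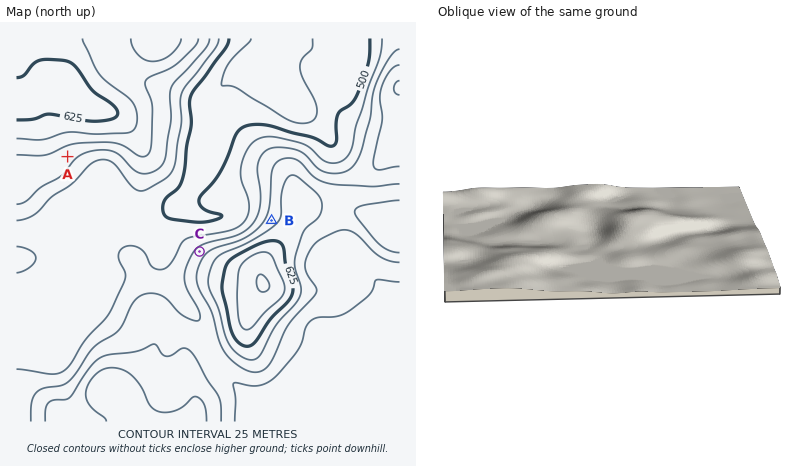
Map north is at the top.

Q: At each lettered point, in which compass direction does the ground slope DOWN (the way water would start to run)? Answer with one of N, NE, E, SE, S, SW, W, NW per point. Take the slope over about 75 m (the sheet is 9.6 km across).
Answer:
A SE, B NW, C NW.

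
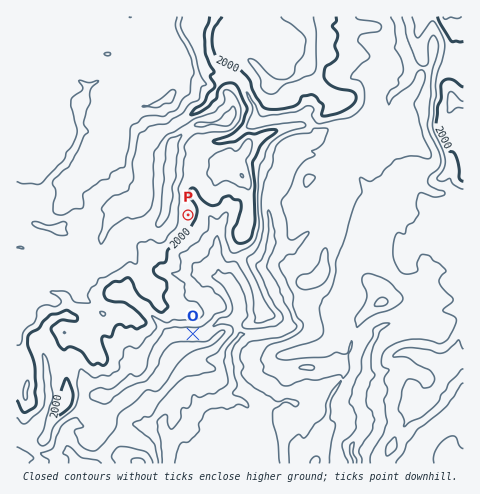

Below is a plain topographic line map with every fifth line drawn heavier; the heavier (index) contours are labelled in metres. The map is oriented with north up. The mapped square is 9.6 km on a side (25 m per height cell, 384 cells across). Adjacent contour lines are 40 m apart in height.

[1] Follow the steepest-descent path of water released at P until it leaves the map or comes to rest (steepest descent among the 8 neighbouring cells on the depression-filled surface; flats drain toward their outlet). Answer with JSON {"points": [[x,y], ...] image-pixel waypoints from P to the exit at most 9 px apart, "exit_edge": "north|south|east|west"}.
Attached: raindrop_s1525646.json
{"points": [[188, 215], [197, 215], [207, 215], [214, 223], [218, 232], [217, 242], [216, 251], [216, 260], [218, 270], [222, 279], [230, 285], [235, 294], [237, 304], [237, 313], [237, 322], [239, 332], [236, 341], [229, 350], [229, 360], [230, 369], [231, 378], [230, 388], [222, 397], [213, 402], [203, 404], [195, 412], [188, 421], [181, 431], [174, 440], [168, 449], [168, 459], [168, 463]], "exit_edge": "south"}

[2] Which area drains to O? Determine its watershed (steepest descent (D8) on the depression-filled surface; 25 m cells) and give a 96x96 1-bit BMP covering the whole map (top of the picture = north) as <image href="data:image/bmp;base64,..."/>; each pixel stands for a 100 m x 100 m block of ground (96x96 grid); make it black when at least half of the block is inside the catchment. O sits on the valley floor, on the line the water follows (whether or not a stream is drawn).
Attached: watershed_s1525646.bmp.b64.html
<image width="96" height="96" href="data:image/bmp;base64,Qk2+BAAAAAAAAD4AAAAoAAAAYAAAAGAAAAABAAEAAAAAAIAEAAATCwAAEwsAAAIAAAAAAAAA////AAAAAAAAAAAAAAAAAAAAAAAAAAAAAAAAAAAAAAAAAAAAAAAAAAAAAAAAAAAAAAAAAAAAAAAAAAAAAAAAAAAAAAAAAAAAAAAAAAAAAAAAAAAAAAAAAAAAAAAAAAAAAAAAAAAAAAAAAAAAAAAAAAAAAAAAAAAAAAAAAAAAAAAAADAAAAAAAAAAAAAAAfgAAAAAAAAAAAAAB/wAAAAAAAAAAAAAH/4AAAAAAAAAAAAAH/8AAAAAAAAAAAAAH//AAAAAAAAAAAAAH//gAAAAAAAAAAAAH//8AAAAAAAAAAAAH//+AAAAAAAAAAAAH///AAAAAAAAAAAAH///gAAAAAAAAAAAH///gAAAAAAAAAAAH///wAAAAAAAAAAAH///4AAAAAAAAAAAP///8AAAAAAAAAAAP////AAAAAAAAAAAPP///AAAAAAAAAAAMP///AAAAAAAAAAAAH///AAAAAAAAAAAAH///AAAAAAAAAAAAD///AAAAAAAAAAAAB///AAAAAAAAAAAAD//+AAAAAAAAAAAAH//gAAAAAAAAAAAAP/8AAAAAAAAAAAAA//8AAAAAAAAAAAAA//4AAAAAAAAAAAAB//wAAAAAAAAAAAAB//wAAAAAAAAAAAAB//wAAAAAAAAAAAAAf/wAAAAAAAAAAAAAP/wAAAAAAAAAAAAAA/gAAAAAAAAAAAAAAfAAAAAAAAAAAAAAAOAAAAAAAAAAAAAAAEAAAAAAAAAAAAAAAAAAAAAAAAAAAAAAAAAAAAAAAAAAAAAAAAAAAAAAAAAAAAAAAAAAAAAAAAAAAAAAAAAAAAAAAAAAAAAAAAAAAAAAAAAAAAAAAAAAAAAAAAAAAAAAAAAAAAAAAAAAAAAAAAAAAAAAAAAAAAAAAAAAAAAAAAAAAAAAAAAAAAAAAAAAAAAAAAAAAAAAAAAAAAAAAAAAAAAAAAAAAAAAAAAAAAAAAAAAAAAAAAAAAAAAAAAAAAAAAAAAAAAAAAAAAAAAAAAAAAAAAAAAAAAAAAAAAAAAAAAAAAAAAAAAAAAAAAAAAAAAAAAAAAAAAAAAAAAAAAAAAAAAAAAAAAAAAAAAAAAAAAAAAAAAAAAAAAAAAAAAAAAAAAAAAAAAAAAAAAAAAAAAAAAAAAAAAAAAAAAAAAAAAAAAAAAAAAAAAAAAAAAAAAAAAAAAAAAAAAAAAAAAAAAAAAAAAAAAAAAAAAAAAAAAAAAAAAAAAAAAAAAAAAAAAAAAAAAAAAAAAAAAAAAAAAAAAAAAAAAAAAAAAAAAAAAAAAAAAAAAAAAAAAAAAAAAAAAAAAAAAAAAAAAAAAAAAAAAAAAAAAAAAAAAAAAAAAAAAAAAAAAAAAAAAAAAAAAAAAAAAAAAAAAAAAAAAAAAAAAAAAAAAAAAAAAAAAAAAAAAAAAAAAAAAAAAAAAAAAAAAAAAAAAAAAAAAAAAAAAAAAAAAAAAAAAAAAAAAAAAAAAAAAAAAAAAAAAAAAAAAAAAAAAAAAAAAAAAAAAAAAAAAAAAAAAAAAAAAAAAAAAAAAAAAAAAAA="/>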